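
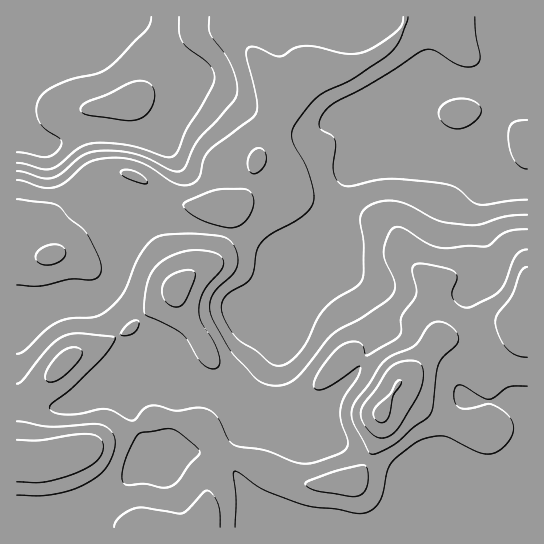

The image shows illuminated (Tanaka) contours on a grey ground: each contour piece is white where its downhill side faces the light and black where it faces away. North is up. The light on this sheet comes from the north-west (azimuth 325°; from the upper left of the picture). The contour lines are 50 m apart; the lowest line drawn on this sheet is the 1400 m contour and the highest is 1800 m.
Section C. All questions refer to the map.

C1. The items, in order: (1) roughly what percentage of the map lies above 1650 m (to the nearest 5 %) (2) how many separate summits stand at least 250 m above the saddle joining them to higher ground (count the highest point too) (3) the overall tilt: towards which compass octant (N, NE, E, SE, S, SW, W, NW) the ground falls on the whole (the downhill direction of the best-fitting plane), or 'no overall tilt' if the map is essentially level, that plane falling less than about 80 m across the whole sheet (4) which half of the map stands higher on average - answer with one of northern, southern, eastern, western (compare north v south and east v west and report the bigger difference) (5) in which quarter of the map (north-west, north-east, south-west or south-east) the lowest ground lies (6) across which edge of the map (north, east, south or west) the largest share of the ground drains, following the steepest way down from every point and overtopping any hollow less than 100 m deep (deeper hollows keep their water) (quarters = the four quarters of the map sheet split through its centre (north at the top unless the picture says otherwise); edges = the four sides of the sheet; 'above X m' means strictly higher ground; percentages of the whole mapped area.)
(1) Ground above 1650 m makes up about 25 % of the sheet.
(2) Counting only tops that stand 250 m proud, the map has 1 summit.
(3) On the whole the ground falls towards the north.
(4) Taken as a whole, the southern half is higher than the northern.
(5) The lowest ground is in the north-west quarter.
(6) The largest share of the runoff leaves by the eastern edge.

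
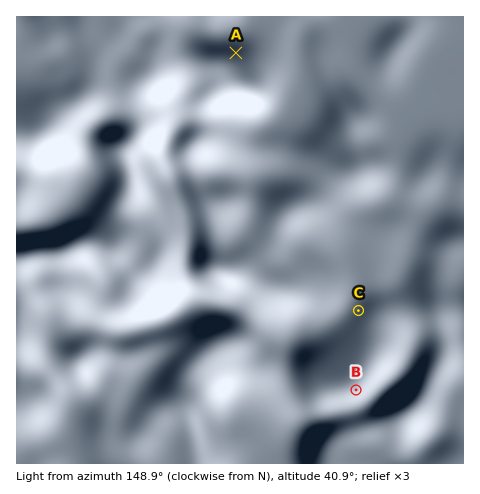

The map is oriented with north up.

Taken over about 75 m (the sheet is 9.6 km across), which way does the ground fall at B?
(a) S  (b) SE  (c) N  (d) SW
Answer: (a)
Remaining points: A NE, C W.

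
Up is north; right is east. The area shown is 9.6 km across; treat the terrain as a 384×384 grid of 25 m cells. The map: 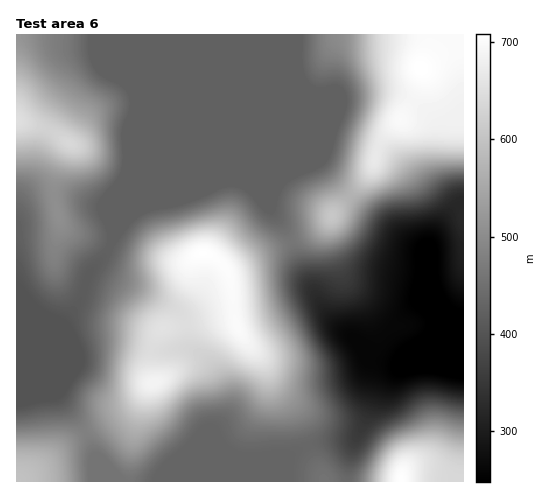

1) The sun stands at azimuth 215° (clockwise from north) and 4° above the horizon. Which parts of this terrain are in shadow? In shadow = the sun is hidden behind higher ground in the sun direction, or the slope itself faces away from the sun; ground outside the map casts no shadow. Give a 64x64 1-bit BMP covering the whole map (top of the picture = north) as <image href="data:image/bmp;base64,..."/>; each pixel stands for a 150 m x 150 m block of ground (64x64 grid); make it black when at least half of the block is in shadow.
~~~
<image width="64" height="64" href="data:image/bmp;base64,Qk0+AgAAAAAAAD4AAAAoAAAAQAAAAEAAAAABAAEAAAAAAAACAAATCwAAEwsAAAIAAAAAAAAA////AAAAAAADwAAAAAAAQAPgAAAABwAAA+AAAAAPgMD/4AAAAA+B5//gAAAAD8P//+AAAAAPx///4AAAAAfP///AAAAAA+///8AAAAAD////wAAAAA/////AAAAAH///P8AAAAA///8fwAAAAH///w/AAAAA////B8AAAAD///8BwAwAAP///wDAHgAD////AAAPAAf//z8AAAIAD//8DwAAAAAf//wHAAAAAD///AMAAAAAf//8AQAAAAB///wAAAAAAP///AAAAAAA///8AAAAAAD///wAAAAAAP///AAAAAAA///8AAAAAAD///gAAAAAAP//+AAAAAAB///4AAAAAAP///gAAAAAB///+AAAAAYf///4AAAAD///4HgAAAAf///AOAAAeD///8AYAAD4P///wAAAAfgf///DAAAB8A///8cAAAHwB///zwAAAAAB////AAAAAAD///4AAAAAAH///gAAAAAAP//8AAAAAgAf//wAAAAOAA///AAAAB8AA//8AAAAfwAB//wAAAH/AAD//AAAA/+AAH/8AAAP/4AAH/wAAH//gAAP/AAAf//AAAP4AAD//8AAAfAAAP//wAAAAAAA///gAAAAAAD//+AAAAAAAP//8AAAAAAA///wAAAAAAD///AAAAAAAP//8AAAAAAAf//wAAAAAAA///AAAAAAAA=="/>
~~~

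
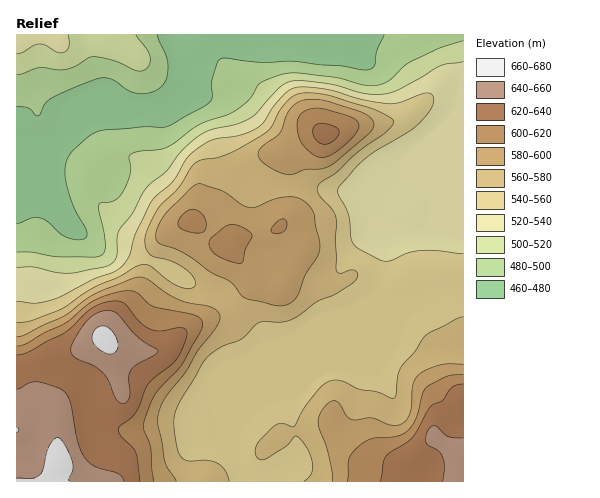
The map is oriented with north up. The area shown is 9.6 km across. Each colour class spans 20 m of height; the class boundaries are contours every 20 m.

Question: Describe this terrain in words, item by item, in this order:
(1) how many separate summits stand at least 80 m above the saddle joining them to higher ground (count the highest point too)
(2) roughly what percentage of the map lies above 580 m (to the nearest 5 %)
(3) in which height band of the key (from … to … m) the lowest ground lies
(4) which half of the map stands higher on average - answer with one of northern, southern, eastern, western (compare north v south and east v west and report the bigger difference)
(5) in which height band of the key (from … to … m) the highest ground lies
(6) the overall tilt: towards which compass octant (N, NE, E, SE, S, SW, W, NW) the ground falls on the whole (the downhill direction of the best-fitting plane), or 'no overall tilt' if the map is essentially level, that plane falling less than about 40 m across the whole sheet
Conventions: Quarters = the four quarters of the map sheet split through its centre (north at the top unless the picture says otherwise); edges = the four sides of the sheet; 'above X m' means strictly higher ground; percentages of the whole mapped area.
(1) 2 summits rise at least 80 m above their surroundings.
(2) About 30 % of the map lies above 580 m.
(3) Between 460 and 480 m: that is the band holding the lowest ground.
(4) Taken as a whole, the southern half is higher than the northern.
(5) The highest ground lies in the 660–680 m band.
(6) On the whole the ground falls towards the north.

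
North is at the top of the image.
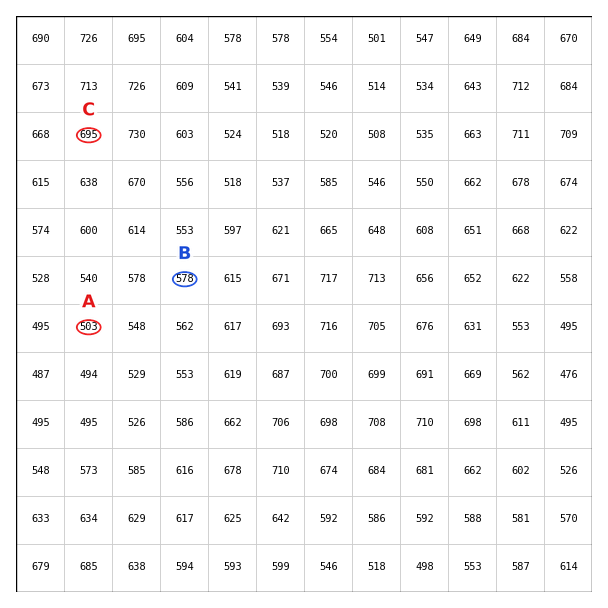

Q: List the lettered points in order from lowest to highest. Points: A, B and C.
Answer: A B C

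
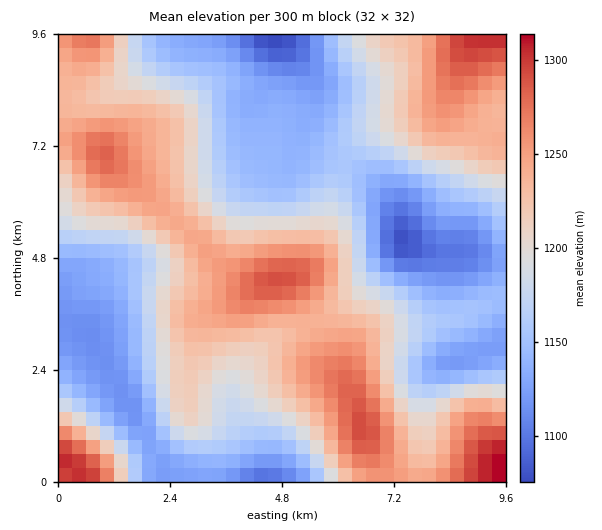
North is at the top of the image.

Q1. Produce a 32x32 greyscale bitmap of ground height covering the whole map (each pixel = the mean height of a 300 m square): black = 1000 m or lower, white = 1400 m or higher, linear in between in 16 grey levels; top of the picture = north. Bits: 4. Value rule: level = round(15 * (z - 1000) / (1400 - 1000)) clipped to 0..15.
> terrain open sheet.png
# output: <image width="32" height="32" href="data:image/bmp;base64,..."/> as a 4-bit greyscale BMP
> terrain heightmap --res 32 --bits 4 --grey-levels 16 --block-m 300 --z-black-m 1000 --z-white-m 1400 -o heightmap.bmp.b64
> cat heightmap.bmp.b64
<image width="32" height="32" href="data:image/bmp;base64,Qk12AgAAAAAAAHYAAAAoAAAAIAAAACAAAAABAAQAAAAAAAACAAATCwAAEwsAABAAAAAAAAAAAAAAABEREQAiIiIAMzMzAERERABVVVUAZmZmAHd3dwCIiIgAmZmZAKqqqgC7u7sAzMzMAN3d3QDu7u4A////ALu6hlVVVURERWeZqpmaq8y7uYZVVVVVVVZ4mqqZmavMuph1VWZmZlVmeau6mImrvKmHZVZ3d2ZmZ4mrupiJqruHZVRWiHd3d3iaq7qIiJqqdlVEV4iHd3iJmruph3iJmWVVRWeIh3eImaq7qXZmd3dVVEVniId3iJmqqph2VVZmVURVZ4iIiIiaqqqYdlVVVVREVWeIiIiImaqqmHZlVVVERFVoiZmZiJmZmZh2ZlVVRERVaJmZmZmZmZmIdmZmVURVVniZmqqqqZmIh3ZmZmVVVVZ4iZmqu7qph3dmVVVWVVVWd4mZqru7qYdmVVRFVVVVVmeJmaqruqmHZEREREVVVmZ3iZmZmqqph1QzRERFZmZ3iJmZiImZmIZUM0RERXd4iJmZmHd3eIh2VDRFRVZ4iJmZmId2Zmd3dlREVVVmiJmamZh3ZmZmZ2ZURVZmZ4mqqpmYdmZVVmZmVVVmZ3eJqqqZiHZlVVVmZmZmd3iImquqmYh2VVVVVmZmd4iJmZqqqZmIdlVVVVZmd4iZmZmZmqmZmHZVVVVVZ3iJmZmZmZmZmYh2VVVVVWZ4iZqpmZmIiIiHZlVVVVVmeImqqpmZmId3dmZVVVRFZneJmqqpmZmHZmZlVURERWZ4iZq7qpqph2ZVVVRDNEVneImau7uqqYdlVVVEMzRGd4iJmru7"/>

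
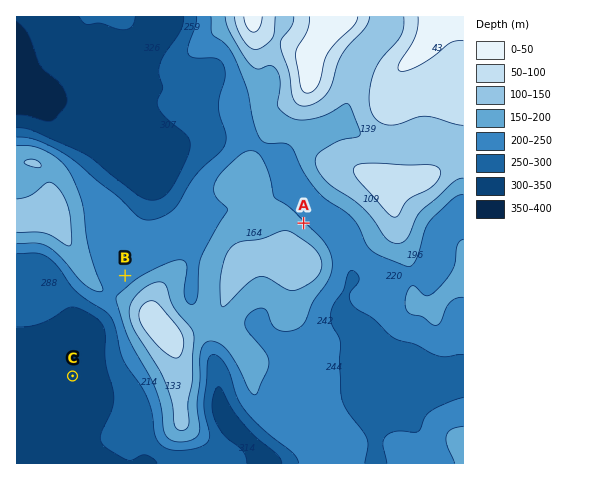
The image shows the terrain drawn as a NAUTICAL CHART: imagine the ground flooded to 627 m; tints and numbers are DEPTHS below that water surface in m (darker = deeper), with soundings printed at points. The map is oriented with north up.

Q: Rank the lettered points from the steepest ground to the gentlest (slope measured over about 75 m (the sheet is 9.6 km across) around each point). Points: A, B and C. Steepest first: A B C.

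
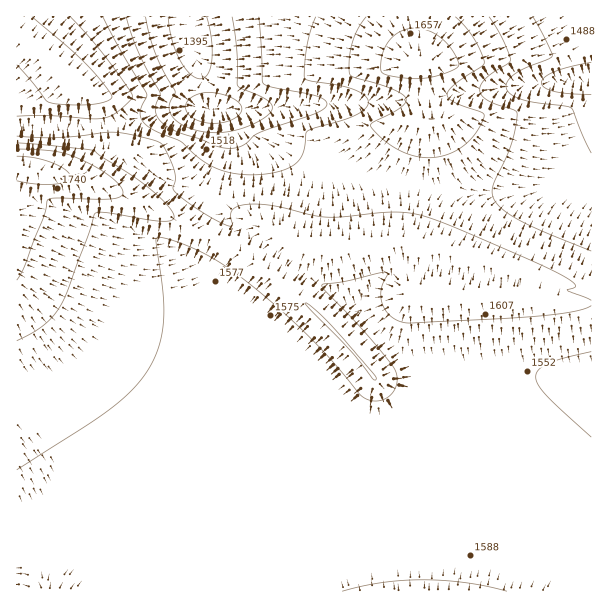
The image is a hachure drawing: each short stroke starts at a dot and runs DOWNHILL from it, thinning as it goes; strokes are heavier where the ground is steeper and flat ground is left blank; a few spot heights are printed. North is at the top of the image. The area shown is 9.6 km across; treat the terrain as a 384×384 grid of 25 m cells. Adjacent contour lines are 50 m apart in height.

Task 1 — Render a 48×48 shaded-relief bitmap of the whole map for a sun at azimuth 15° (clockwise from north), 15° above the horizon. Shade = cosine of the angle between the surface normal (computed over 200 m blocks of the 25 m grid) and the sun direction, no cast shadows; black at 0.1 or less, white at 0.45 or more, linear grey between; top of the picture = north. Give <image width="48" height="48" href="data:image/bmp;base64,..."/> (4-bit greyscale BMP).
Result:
<image width="48" height="48" href="data:image/bmp;base64,Qk32BAAAAAAAAHYAAAAoAAAAMAAAADAAAAABAAQAAAAAAIAEAAATCwAAEwsAABAAAAAAAAAAAAAAABEREQAiIiIAMzMzAERERABVVVUAZmZmAHd3dwCIiIgAmZmZAKqqqgC7u7sAzMzMAN3d3QDu7u4A////AGeIiHd3d3d3d3d3d3d4iIiImZmIiIiIiGeIiHd3d3d3d3d3d3d3iIiIiIiIiIiIh2d3d3d3d3d3d3d3d3d3d3d4iIiIiId3d2d3d3dmZ3d3d3d3d3d3d3d3d3d3d3d3d2Z3dmZmZmd3d3d3d3d3d3d3d3d3d3d3d2ZmZmZmZmZ3d3d3d3d3d3d3d3d3d3d3d2ZmZmZmZmZ3d3d3d3d3d3d3d3d3d3d3d2ZmZmZmZmZnd3d3d3d3d3d3d3d3d3d3d2ZmZmZmZmZnd3d3d3d3d3d3d3d3d3d3d2ZmZmZmZmZnd3d3d3d3d3d3d3d3d3d3d2ZmZmZmZmZnd3d3d3d3d3d3d3d3d3d3d2ZmZmZmZmZ3d3d3d3d3d3d3d3d3d3d3d2ZmZmZmZmZ3d3d3d3d3d3d3d3d3d3d3d2ZmZmZmZmd3d3d3d3d3d3d3d3d3d3d3d2ZmZmZmZnd3d3d3d3d3dmd3d3d3d3d3d2ZmZmZmZnd3d3d3d3d3UiV3d3d3d3d3d2ZmZmZmZ3d3d3d3d3d1EBR3d3d3d3d3d2ZmZmZmd3d3d3d3d3dhFGeHd3d3d3d3d2ZmZmZnd3d3d3d3d3YgN7uHd3d3d3dmZmZmZmZ3d3d3d3d3d2IDe9t2ZmZmZmZmZmZmZmZ3d3d3d3d3diAmrbdVVVVVVVVVVVZmZmd3d3d3d3d3YgJq3HRERERERERERFVmZnd3d3d3d3d2ICat2FRERERERERERFZmZ3d3d3d3d3dSAmrcllREREVVVVVWZlZmd3d3d3d3d3UQNqy3VmVmZmd3d3d3d2Znd3d3d3eIdkETerlkRWeIiIiIiHd3iGZnd3d3d3iHUhJYqXRERFeIiHd3d3eImmd3d3d3d3dkETaZhUVVREVmZmZneJmqu3dmZ3d3d2QhJYqXVmd3ZmVWZ3iJmqu7u3ZmZ3d3ZCEkeqhmeJmZiIiIiZqqu7u7qndmd3ZTEBR6uod4mqqqqpmZqqqqqqqqmXd2ZTEAFHrLqHiaq7uqqqqqqqqpmZmZiGVDEAAkesy5iJqruqqpmZmZmIiIiIiIiCEQEjaKzcqImru7qpmIiIh3d3d3d3d3dyNFeKzdyoiau7u6mYh3d2ZmZmZmd3d3d5q83u7Kh4m8zLupiHd2ZlVVVVVmZ3d3d/////yYiazd3LqYd3dmVVREREVWZ3d3d////tu83v///suZh3dmVUQzREVWZ3d3d7upmZm9/////+3Mu7qZh2VURVVmd3d3dyIhESRove/+3Lu7zMy7qpmYmZmZmZmYiCIQABJGeJmHVURFZneIiIiZq8zd3d3My1VERFeJqphkMQAAAREREiI0V4mrzM3d3VVWeKvN3cqXVDIiIREAAAAAEjNFVmd4iVVnirzd3MuYdlVVVVVDMiIiMzMzMyIiI1Z4q8zMzLqHZVVmZmZmZmd3iIh3ZlRDMmeavMzLu6mGVVVWZ3d3d3iZqqqqmYh3dnmru7u7qph2VVVmZ3d3eImau7u6qZiIiIq7u7uqqZhlVFVmZ3d3iJmqu7u6qZiIiA=="/>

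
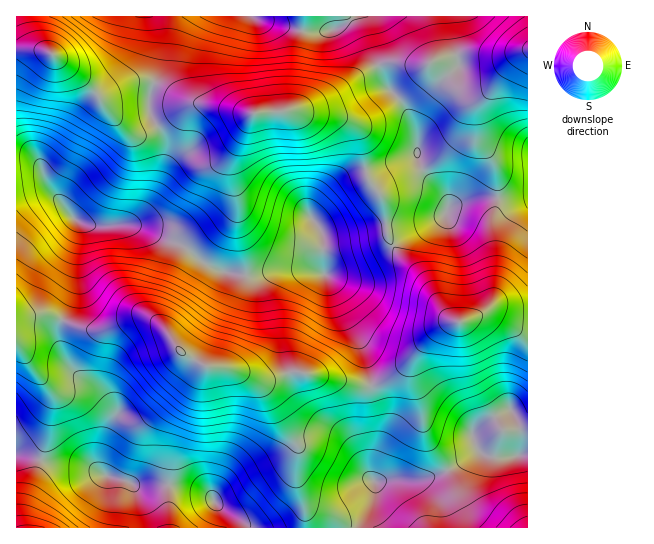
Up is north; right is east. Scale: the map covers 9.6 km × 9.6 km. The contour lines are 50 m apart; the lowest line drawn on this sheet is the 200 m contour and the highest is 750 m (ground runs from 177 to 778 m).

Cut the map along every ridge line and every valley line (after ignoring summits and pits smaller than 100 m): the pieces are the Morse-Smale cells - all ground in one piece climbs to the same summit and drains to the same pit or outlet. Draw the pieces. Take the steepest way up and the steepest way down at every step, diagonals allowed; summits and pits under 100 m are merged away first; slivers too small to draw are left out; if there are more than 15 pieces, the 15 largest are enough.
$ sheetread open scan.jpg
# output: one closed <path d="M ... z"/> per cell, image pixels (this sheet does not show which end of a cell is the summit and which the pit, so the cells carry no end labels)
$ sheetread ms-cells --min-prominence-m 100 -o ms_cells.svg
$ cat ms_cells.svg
<path d="M42 313l-26 5 1 137 6 0 27 8 35 2 21 11 19 4 10 5 40 0 26 6 8 4 23 23 3 10 128-1 2-12 10-21-3-29 8-32-1-19-9-29-12 0-56-13-12 0-19 7-13 0-29-11-22-1-26-15-13-19-10-10-9-6-15 0-29 12-18 0z"/><path d="M30 16l-14 1 0 138 14 2 9 6 12 27 20 25 7 6 21 6 32-4 12-10 9-14 7-14 6-26 0-17-16-31 0-16 4-12-3-2-17 0-35 15-20-21-39-30-7-15z"/><path d="M190 251l-3 0-4 6-23 53 0 9 21 33 22 13 26 3 29 11 13 0 19-7 12 0 56 13 13 0-2-14-8-26-20-36-13-31-5-5-16-4-26 0-24 7-12 0-30-7-16-9z"/><path d="M490 313l-7 0-20 8-14 2-6 2-45 47-9 7-18 7 9 35-1 21-7 23 0 13 2 3 45-1 23-7 13-6 24-17-7-15 1-4 10-8 27-14 10 21 0 24 8 0 0-121-15-6z"/><path d="M299 111l-40 1-8 5-19 44 0 20 3 9-2 17-15 18-20 14-10 10 15 14 20 9 22 4 12 0 24-7 26 0 17 4-1-36-12-23 10-16 17-17 8-5 19-6-1-17-4-19-7-10-15-7-27-2z"/><path d="M26 156l-10 1 0 160 26-4 45 16 18 0 29-12 15 0 14 11-3-9 1-14 11-27 16-28-9-6-41-17-13-3-26 3-21-6-7-6-20-25-12-27z"/><path d="M363 16l-9 0-11 9-20 7-25-1-35-10-10-5-94 0 4 23-8 44 34 18 57 12 35-1 22-4 26-11 26-20 22-12z"/><path d="M527 51l-13 8-19 23-13 9-12 0-9-4-22-23-6-3-34 37 8 12 9 23 1 25 3 8 25 29 4 13 6-4 24-7 38 2 11-4z"/><path d="M527 196l-10 3-38-2-24 7-6 3-10 13-46 26 11 15 19 17 21 35 6 6 5 2 8 0 20-8 7 0 31 18 7 0z"/><path d="M154 83l-5 12 0 16 16 31 0 17-6 26-7 14-17 21-10 5 17 3 45 21 11-10 20-14 15-18 2-17-3-9 0-20 15-36 6-11-64-13z"/><path d="M479 451l-24 16-29 12-51 2-2 18-8 16-2 12 164 1 1-73-35 2-10-2z"/><path d="M393 245l-24 15-44 15 36 70 10 40 10-2 17-11 41-44 10-5 10-1-9-3-6-6-21-35-19-17z"/><path d="M158 16l-127 0 0 7 8 22 31 23 28 28 3 0 32-15 22 1 8-43-2-14z"/><path d="M23 455l-7 0 1 73 127-1-3-22-6-18-6-6-23-5-21-11-35-2z"/><path d="M527 16l-162 0-1 3 14 46 7-2 41 2 13-6 26-6 41 2 20-4 2-2z"/>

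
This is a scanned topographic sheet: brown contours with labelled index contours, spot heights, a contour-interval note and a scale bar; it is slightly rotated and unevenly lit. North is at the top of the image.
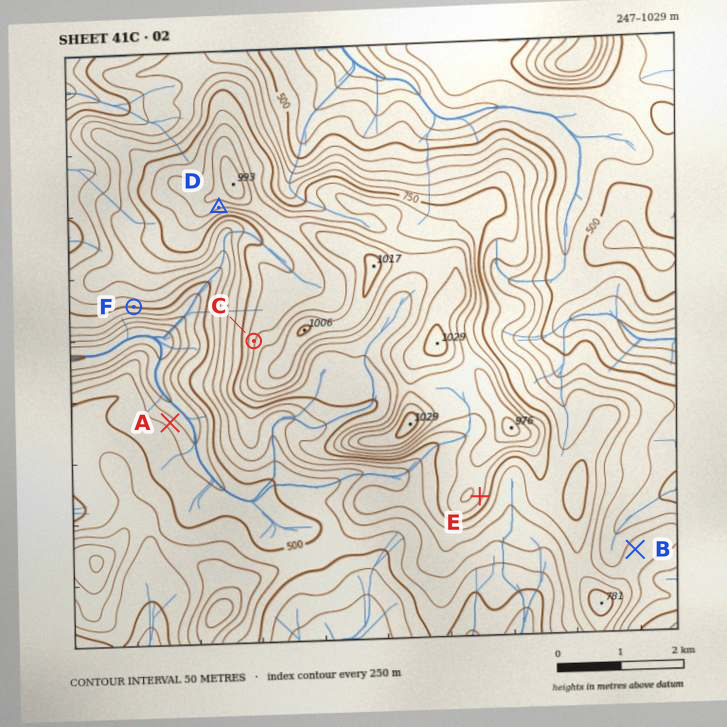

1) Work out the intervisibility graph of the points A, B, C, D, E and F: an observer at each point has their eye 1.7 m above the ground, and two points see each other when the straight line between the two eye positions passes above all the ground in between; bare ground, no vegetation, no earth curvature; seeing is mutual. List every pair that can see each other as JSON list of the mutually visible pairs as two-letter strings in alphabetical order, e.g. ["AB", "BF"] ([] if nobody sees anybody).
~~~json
["AC", "AD", "AF", "CD", "CF"]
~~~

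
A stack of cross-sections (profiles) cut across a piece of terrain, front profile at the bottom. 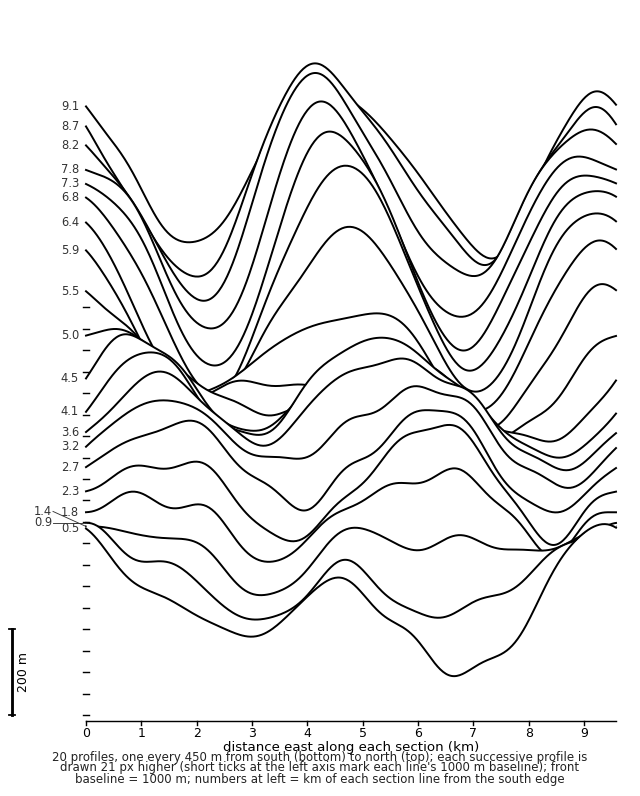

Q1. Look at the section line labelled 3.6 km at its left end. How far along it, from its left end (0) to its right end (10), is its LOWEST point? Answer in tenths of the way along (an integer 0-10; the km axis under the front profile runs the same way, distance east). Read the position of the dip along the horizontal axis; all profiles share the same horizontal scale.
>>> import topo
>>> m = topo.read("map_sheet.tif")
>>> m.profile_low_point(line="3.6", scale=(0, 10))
9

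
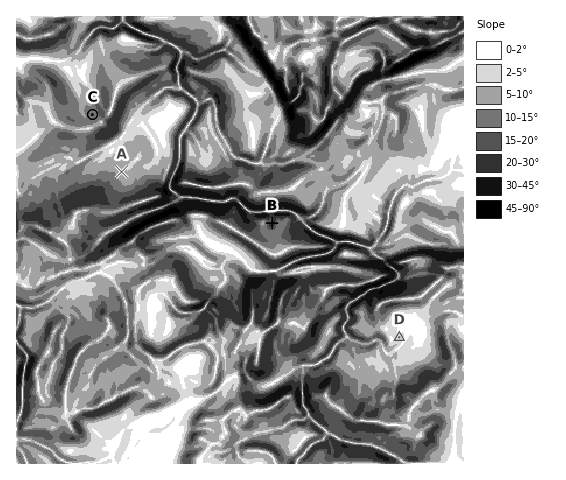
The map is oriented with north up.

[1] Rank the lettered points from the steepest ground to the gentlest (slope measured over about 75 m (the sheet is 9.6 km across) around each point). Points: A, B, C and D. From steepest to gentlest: B C A D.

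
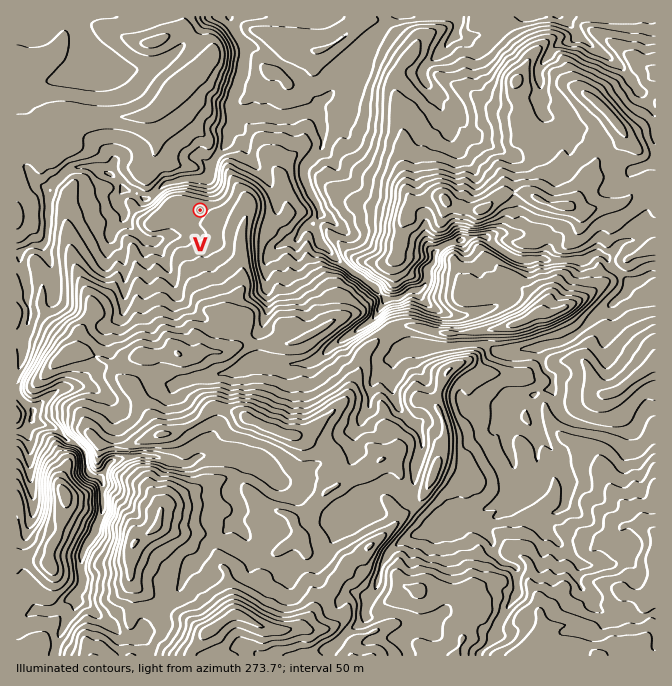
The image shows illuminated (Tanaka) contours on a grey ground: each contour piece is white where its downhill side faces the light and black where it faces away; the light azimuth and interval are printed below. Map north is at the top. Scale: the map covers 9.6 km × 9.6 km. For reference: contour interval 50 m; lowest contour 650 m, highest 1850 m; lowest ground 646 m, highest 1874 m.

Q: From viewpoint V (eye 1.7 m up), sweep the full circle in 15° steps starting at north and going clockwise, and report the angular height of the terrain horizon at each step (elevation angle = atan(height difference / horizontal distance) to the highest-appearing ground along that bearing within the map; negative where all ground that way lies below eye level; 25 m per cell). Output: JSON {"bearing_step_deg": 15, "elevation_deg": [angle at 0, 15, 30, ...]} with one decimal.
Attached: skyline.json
{"bearing_step_deg": 15, "elevation_deg": [-0.5, -5.0, -4.0, -2.3, 2.7, 6.2, 8.2, 9.3, 9.5, 8.7, 8.9, 10.7, 10.1, 9.8, 7.2, 6.2, 3.2, 0.2, 0.5, 0.1, -1.1, -1.4, -1.1, -0.6]}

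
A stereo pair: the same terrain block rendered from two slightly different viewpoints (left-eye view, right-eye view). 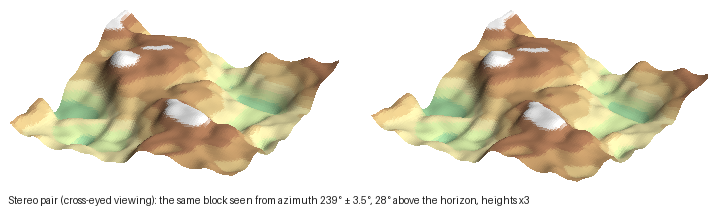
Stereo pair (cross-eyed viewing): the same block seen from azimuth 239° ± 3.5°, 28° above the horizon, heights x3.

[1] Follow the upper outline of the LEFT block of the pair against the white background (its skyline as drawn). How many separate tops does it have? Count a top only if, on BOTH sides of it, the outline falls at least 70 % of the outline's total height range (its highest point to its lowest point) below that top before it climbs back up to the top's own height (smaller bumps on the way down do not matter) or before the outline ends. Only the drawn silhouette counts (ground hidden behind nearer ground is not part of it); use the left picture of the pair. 0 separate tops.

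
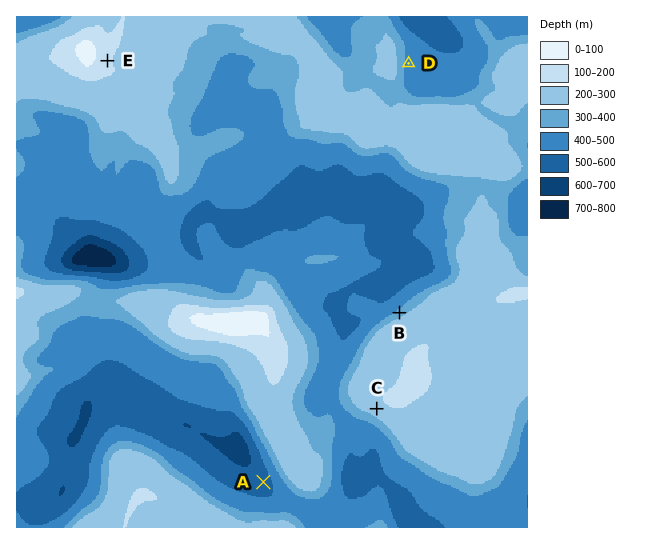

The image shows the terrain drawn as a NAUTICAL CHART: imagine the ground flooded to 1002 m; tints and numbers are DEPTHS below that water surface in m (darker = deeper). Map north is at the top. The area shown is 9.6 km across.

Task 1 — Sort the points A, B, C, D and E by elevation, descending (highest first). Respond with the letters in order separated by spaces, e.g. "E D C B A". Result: E C B D A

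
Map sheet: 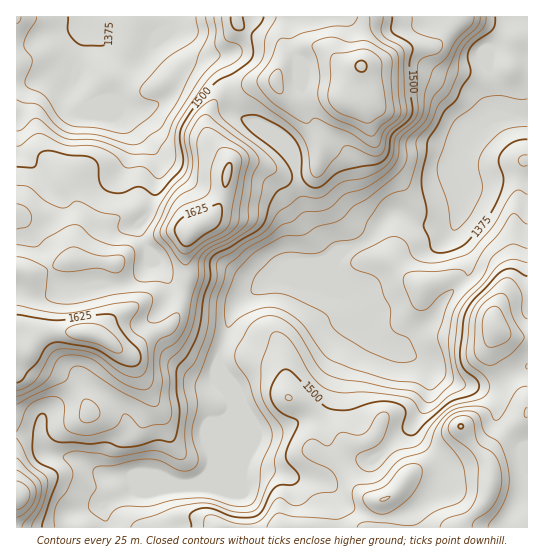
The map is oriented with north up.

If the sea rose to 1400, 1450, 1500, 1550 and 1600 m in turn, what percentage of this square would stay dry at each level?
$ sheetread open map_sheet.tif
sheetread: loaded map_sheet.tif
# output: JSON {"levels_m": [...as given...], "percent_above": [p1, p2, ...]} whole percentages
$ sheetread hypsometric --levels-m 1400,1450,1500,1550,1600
{"levels_m": [1400, 1450, 1500, 1550, 1600], "percent_above": [82, 63, 47, 25, 7]}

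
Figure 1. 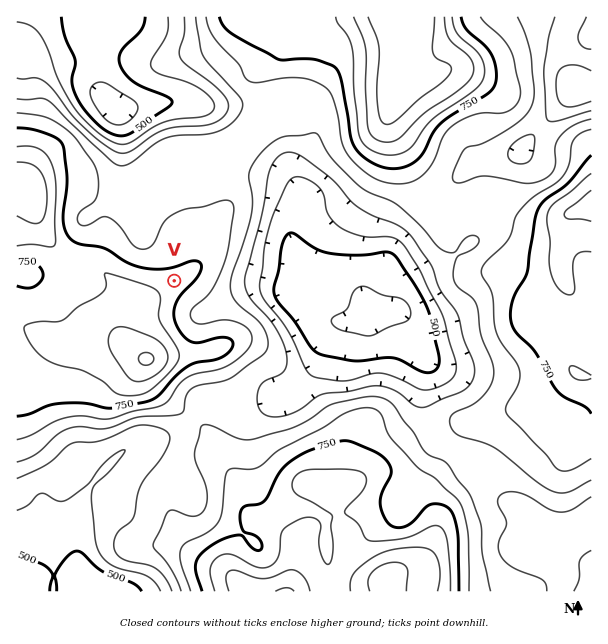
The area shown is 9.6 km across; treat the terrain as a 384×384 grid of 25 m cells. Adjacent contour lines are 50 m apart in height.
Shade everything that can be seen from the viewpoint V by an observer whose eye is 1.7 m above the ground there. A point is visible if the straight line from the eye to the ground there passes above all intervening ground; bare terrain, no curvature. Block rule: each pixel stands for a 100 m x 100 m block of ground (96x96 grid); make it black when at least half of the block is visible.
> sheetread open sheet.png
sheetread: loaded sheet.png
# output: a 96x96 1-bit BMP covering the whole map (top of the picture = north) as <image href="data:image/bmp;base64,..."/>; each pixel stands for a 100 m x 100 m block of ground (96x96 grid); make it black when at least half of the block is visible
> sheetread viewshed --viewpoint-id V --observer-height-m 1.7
<image width="96" height="96" href="data:image/bmp;base64,Qk2+BAAAAAAAAD4AAAAoAAAAYAAAAGAAAAABAAEAAAAAAIAEAAATCwAAEwsAAAIAAAAAAAAA////AAAAAAAAAAAAB/4H8AAAAAAAAAAAD/8H+AAAAAAAAAAAP/+H/AAAAAAAAAAAf/+D/gAAAAAAAAAAf/+A/4AAAAAAAAAAP/8AP/gAAAAAAAAAHj8AD/wAAAAAAAAAAD8AAfwAAAAAAAAAAD8AADwAAAAAAAAAAD8AAA4AAAAAAAAAAD+AAA4AAAAAAAAAAP+AAAYAAAAAAAAAAf8AAAcAAAAAAAAAAD4AAAcAAAAAAAAAABwAAAOAAAAAAAAAAAwAAAOAAYAAAAAAAAwAAAAAA4AAAAAAAA4AAAAAD4AAAAAAAA//AAAAH8AAAAAAAAf/wAAAf8AAAAAAAAP/4AAA/+AAAAAAAAH/8AAB//AAAAAAAAD//AAB//AAAAAAAAB//AAB//AAAAAAAAA//AAB//gAAAAAAAAf8ADj//gAAAAAAAAf4AH///wAAAAAAAAPwAP///4AAAAAAAAP4Af///8AAAAAAAAP8A////8AAAAAAAAH+B////8AAAAAAAAH/B////4AAAAAAAAD/z////wAAAAAAAAA//////wAAAAAAAAAP/////wAAAAAAAAABgP///wAAAAAAAAAAAH///wAAAAAAAAAAAH///gAAAAAAAAAAAH///AAAAPgAAAAAAH///AAAAf/wAAAAAH//+AAAA/x8AAAAAH//+AAAB/g+AAAAAH//+AAAA/APgAAAAH//8AAAAOACAAAAAP//4AAAAAAAAAAAAP//3AAAAAAAAAAAAP///gAAAAAAAAAAAP///gAAAAAAAAAAAf///gAAAGAAAAAAAf///AAAAPAAAAAAAf///AAAA/wAAAAAA////AAAD58AAAAAA///+AAAfA+AAAAAA///+AAA8A+AAAAAB///+AAA4A+AAAAAB///+AAA4B8AAAAAD///+ACAQB8AAAAAD+f/+B/AAD4AAAAAD+H//D/gADwAAAAAH+H//8fgAAAAAAAAP+P//8fg4EAAAAAAf+f//sfz+MAAAAAA/////sf//+AIAAAB/////8f//+AIAAAD/z/n/8f///AAAAAH/g/h/8f///gAAAAP/AfA/8f///wAAAAf+AOAP8f///4AAAA/+AAAH8f/4//AAAB/+AAAD8P/wf/8AAD/8AAAD8P/gP//AAH/8AAAH8P/AH//gAP/4AAAH8H8AD//wAf/4AAAH8D4AAAf8A//wAAAH8AwAAAD////wAAAH8AAAAAB////gAAAD8AAAAAA////gAAAA4AAAAAA7///gAAAAIAAAAAAR///gAAAAAAAAAAAR///gAAAAAAAAAAA5///gAAAAAAAAAAB////gAAAAAAAAAAD////gAAAAAAAAAAH////gAAAAAAAAAAP////gAAAAAAAAAA/////gAAAAAAAAAB/////gAAAAAAAAAH/////gAAAAAAAAAP/////gAAAAAAAAAP/////wAAAAAIAAAP/////wAAAAAYAAAP/////wAAAAAYAAAP/4A//gAAAAAQAAAP/gAf/gAAAAAQAAAP+AAf/AAAAAA="/>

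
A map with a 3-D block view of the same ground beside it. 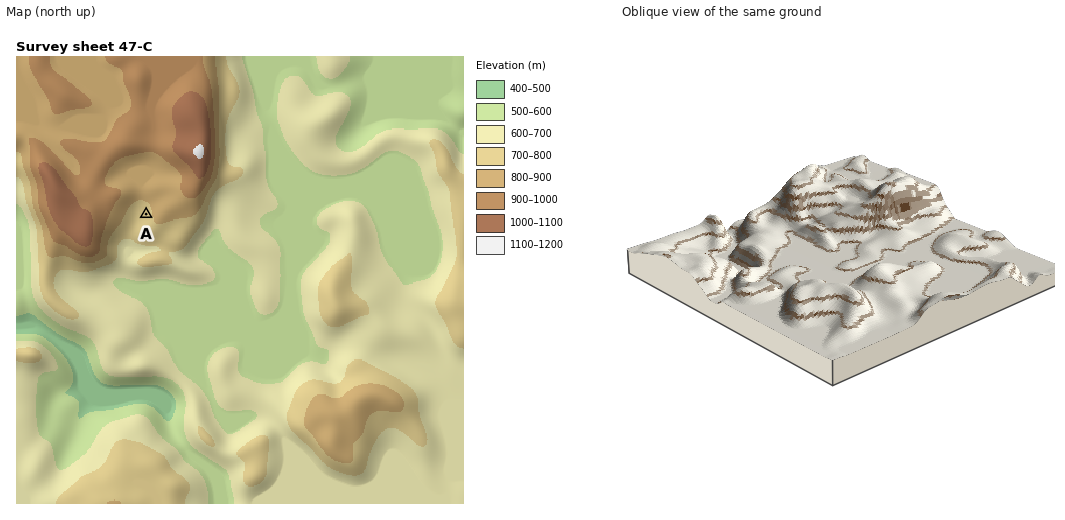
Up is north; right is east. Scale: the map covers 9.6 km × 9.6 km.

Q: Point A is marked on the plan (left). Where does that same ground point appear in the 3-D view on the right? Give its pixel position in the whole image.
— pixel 835 212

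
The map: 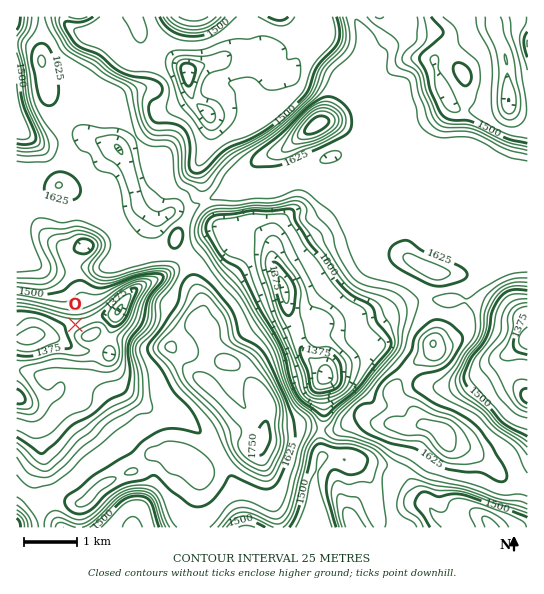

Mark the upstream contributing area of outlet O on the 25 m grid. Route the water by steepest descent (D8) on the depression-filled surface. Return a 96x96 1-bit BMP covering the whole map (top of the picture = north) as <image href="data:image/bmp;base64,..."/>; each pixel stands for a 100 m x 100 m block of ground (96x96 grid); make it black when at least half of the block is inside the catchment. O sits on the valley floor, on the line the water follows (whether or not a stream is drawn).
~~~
<image width="96" height="96" href="data:image/bmp;base64,Qk2+BAAAAAAAAD4AAAAoAAAAYAAAAGAAAAABAAEAAAAAAIAEAAATCwAAEwsAAAIAAAAAAAAA////AAAAAAAAAAAAAAAAAAAAAAAAAAAAAAAAAAAAAAAAAAAAAAAAAAAAAAAAAAAAAAAAAAAAAAAAAAAAAAAAAAAAAAAAAAAAAAAAAAAAAAAAAAAAAAAAAAAAAAAAAAAAAAAAAAAAAAAAAAAAAAAAAAAAAAAAAAAAAAAAAAAAAAAAAAAAAAAAAAAAAAAAAAAAAAAAAAAAAAAAAAAAAAAAAAAAAAAAAAAAAAAAAAAAAAAAAAAAAAAAAAAAAAAAAAAAAAAAAAAAAAAAAAAAAAAAAAAAAAAAAAAAAAAAAAAAAAAAAAAAAAYAAAAAAAAAAAAAAA4AAAAAAAAAAAAAAD4AAAAAAAAAAAAAAH4AAAAAAAAAAAAAAP4AAAAAAAAAAAAAAf4AAAAAAAAAAAAAA/wAAAAAAAAAAAAAB/wAAAAAAAAAAAAAD/gAAAAAAAAAAAAAH/AAAAAAAAAAAAAAP+AAAAAAAAAAAAAAf8AAAAAAAAAAAAAA/4AAAAAAAAAAAAAB/gAAAAAAAAAAAAAD+AAAAAAAAAAAAAAH8AAAAAAAAAAAAAP/8AAAAAAAAAAAAH//4AAAAAAAAAAABv//4AAAAAAAAAAAD///wAAAAAAAAAAAH///wAAAAAAAAAAAH///wAAAAAAAAAAAH///4AAAAAAAAAAAH///4AAAAAAAAAAAH///4AAAAAAAAAAAP///4AAAAAAAAAAAf///wAAAAAAAAAAA////gAAAAAAAAAAB////gAAAAAAAAAAD////gAAAAAAAAAAH////gAAAAAAAAAAP////AAAAAAAAAAA/////AAAAAAAAAAB///B+AAAAAAAAAAD///AMAAAAAAAAAAD///AAAAAAAAAAAAD///AAAAAAAAAAAAD//+AAAAAAAAAAAAD//8AAAAAAAAAAAAD//4AAAAAAAAAAAAD//wAAAAAAAAAAAAD//gAAAAAAAAAAAAD//AAAAAAAAAAAAAD/+AAAAAAAAAAAAAD/8AAAAAAAAAAAAAAD4AAAAAAAAAAAAAAAAAAAAAAAAAAAAAAAAAAAAAAAAAAAAAAAAAAAAAAAAAAAAAAAAAAAAAAAAAAAAAAAAAAAAAAAAAAAAAAAAAAAAAAAAAAAAAAAAAAAAAAAAAAAAAAAAAAAAAAAAAAAAAAAAAAAAAAAAAAAAAAAAAAAAAAAAAAAAAAAAAAAAAAAAAAAAAAAAAAAAAAAAAAAAAAAAAAAAAAAAAAAAAAAAAAAAAAAAAAAAAAAAAAAAAAAAAAAAAAAAAAAAAAAAAAAAAAAAAAAAAAAAAAAAAAAAAAAAAAAAAAAAAAAAAAAAAAAAAAAAAAAAAAAAAAAAAAAAAAAAAAAAAAAAAAAAAAAAAAAAAAAAAAAAAAAAAAAAAAAAAAAAAAAAAAAAAAAAAAAAAAAAAAAAAAAAAAAAAAAAAAAAAAAAAAAAAAAAAAAAAAAAAAAAAAAAAAAAAAAAAAAAAAAAAAAAAAAAAAAAAAAAAAAAAAAAAAAAAAAAAAAAAAAAAAAAAAAAAAAAAAAAAAAAAA="/>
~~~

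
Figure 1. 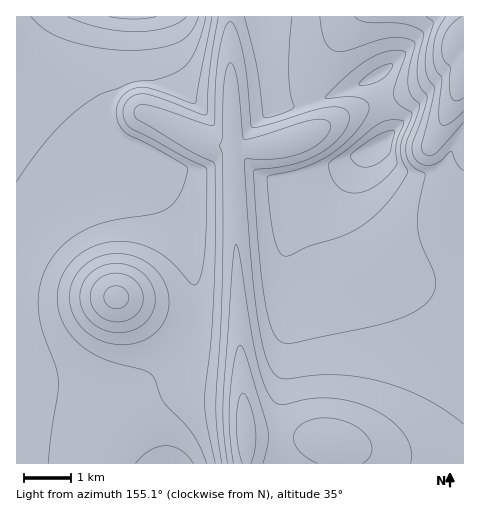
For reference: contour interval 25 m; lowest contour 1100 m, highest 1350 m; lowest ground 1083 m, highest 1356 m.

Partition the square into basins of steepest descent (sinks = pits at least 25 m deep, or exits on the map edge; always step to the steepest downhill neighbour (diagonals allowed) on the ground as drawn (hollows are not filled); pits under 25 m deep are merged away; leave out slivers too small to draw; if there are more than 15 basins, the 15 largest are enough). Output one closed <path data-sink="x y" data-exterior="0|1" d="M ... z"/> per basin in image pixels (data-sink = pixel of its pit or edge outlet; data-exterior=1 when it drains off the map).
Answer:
<path data-sink="245 432" data-exterior="0" d="M263 16l-196 0-3 3-18 40-1 16 3 7 10 19 16 19 29 28 44 36 25 27 12 24 7 23 4 22 0 34-6 25-11 16-24 21-22 13-29 7-35 0-51-10 0 78 447-1 0-175-29-1-25-5-35-14-21-17-8-12-4-12-2-11 4-20 20-42 8-7 14-7 3-4-5-31-9-24-3-3-26 13-32 10-21 5-19 1-1-2z"/><path data-sink="116 297" data-exterior="0" d="M66 16l-6 2-31 57-8 7-5 2 0 301 41 10 46 1 19-3 22-9 21-16 18-19 6-10 4-17 2-42-6-31-7-20-10-18-25-27-44-36-29-28-16-19-10-19-3-7 1-16z"/><path data-sink="461 75" data-exterior="0" d="M463 16l-200 1 10 88 1 2 19-1 21-5 32-10 26-13 6 9 11 42 0 7-3 4-14 7-8 7-19 39-5 23 2 11 8 18 13 15 26 15 31 9 28 4 16-1z"/>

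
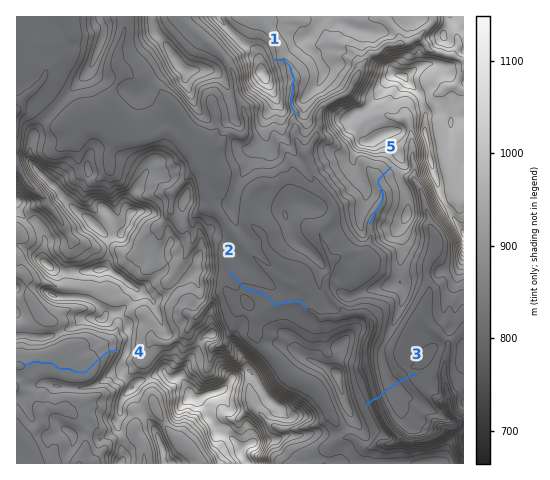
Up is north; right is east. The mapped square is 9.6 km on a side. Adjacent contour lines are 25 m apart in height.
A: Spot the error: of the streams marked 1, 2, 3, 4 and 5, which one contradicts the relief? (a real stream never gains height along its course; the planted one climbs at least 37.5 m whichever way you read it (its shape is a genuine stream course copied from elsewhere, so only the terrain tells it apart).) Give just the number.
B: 3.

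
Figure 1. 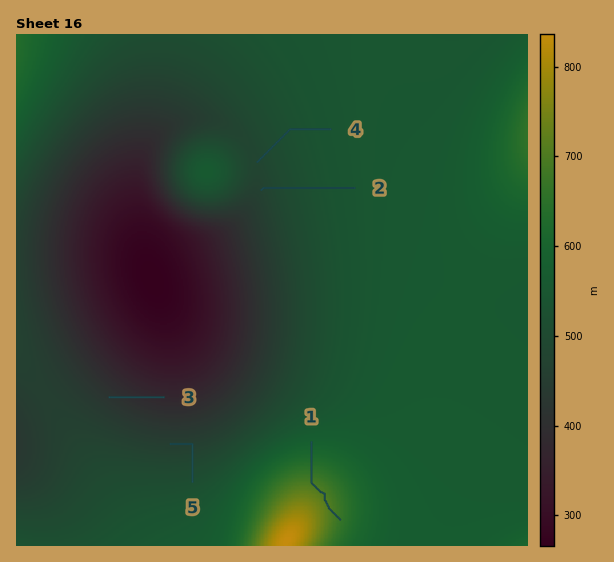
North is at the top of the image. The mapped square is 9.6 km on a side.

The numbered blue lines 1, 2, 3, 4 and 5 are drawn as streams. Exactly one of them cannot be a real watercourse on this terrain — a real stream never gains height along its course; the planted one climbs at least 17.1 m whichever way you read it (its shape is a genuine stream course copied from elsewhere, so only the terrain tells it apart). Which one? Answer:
1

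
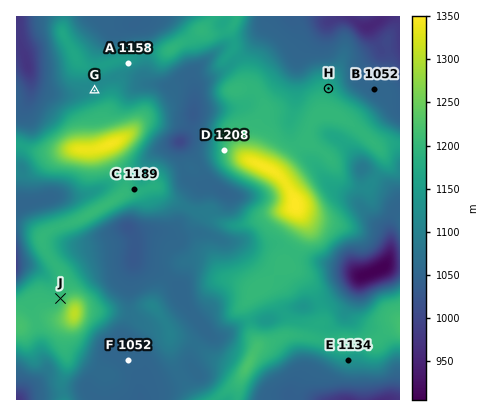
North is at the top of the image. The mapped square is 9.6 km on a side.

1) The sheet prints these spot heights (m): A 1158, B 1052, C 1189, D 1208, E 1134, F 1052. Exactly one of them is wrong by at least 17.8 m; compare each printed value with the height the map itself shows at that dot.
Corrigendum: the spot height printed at A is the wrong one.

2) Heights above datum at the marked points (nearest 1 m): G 1120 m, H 1174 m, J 1208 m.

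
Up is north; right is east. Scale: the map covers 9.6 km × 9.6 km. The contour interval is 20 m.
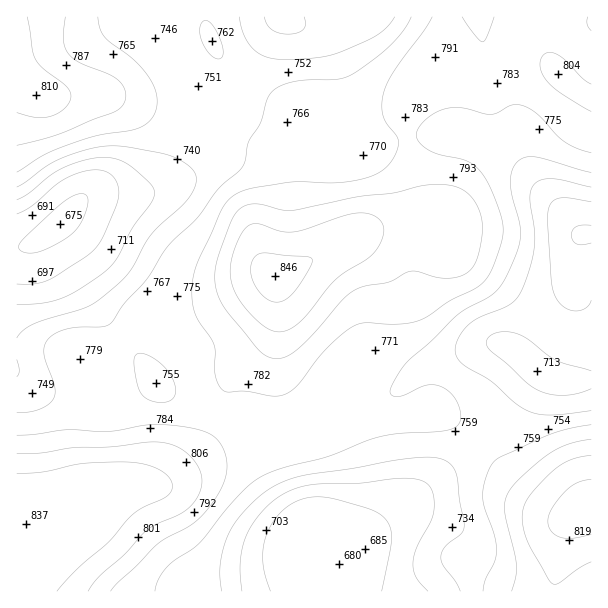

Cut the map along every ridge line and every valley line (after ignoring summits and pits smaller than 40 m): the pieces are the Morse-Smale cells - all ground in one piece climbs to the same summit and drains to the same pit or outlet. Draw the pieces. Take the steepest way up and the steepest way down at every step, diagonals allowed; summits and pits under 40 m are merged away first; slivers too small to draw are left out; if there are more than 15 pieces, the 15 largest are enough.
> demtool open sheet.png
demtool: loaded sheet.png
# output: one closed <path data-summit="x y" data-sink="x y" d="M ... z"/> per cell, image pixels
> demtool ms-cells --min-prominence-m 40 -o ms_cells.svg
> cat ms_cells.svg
<path data-summit="275 276" data-sink="60 224" d="M591 16l-445 0 2 11 10 17 47 51-21 30-14 36-12 21-12 8-11 3-45 1-7 5-35 35-16 10-16 4 0 126 16 12 18 10 45 10 10 0 18-4 33-18 27 19 33 18 8 1 2-5 0-21 6-18 32-28 8-17 5-22-1-33 2-2 90-46 39-7 33-1-6-2-12-14-18-80 2-28 6-12 15-20 8-6 18 18 26 13 12 0 33-18 25-6 5 1 22 22 15 7z"/><path data-summit="275 276" data-sink="585 234" d="M549 67l-18 3-40 21-11 1 6 6-2 18-22 54-18 54-37-1-39 7-15 6-69 37 10-1 9 4 30 22 19 19 8 16 14 75 6 14 28-4 27-8 18 10 27 18 57-68 8 6 12 4 19 2 16-2 0-282-16-8-22-22z"/><path data-summit="275 276" data-sink="339 564" d="M294 272l-16 4-2 2 1 33-5 22-8 17-32 28-4 11-2 28-3 6 14 5 10 7 11 33 18 30 12 15 22 21 10 17 15 11 6 2 33-35 15-13 37-28 54-50-19-14-26-14-27 8-28 4-6-14-14-75-8-16-19-19-21-16z"/><path data-summit="26 524" data-sink="339 564" d="M225 424l-31 34-26 22-9 4-49 4-27 10-42 24-24 1-1 68 319 1 3-28-18-13-10-17-22-21-12-15-18-30-11-33-4-3z"/><path data-summit="36 95" data-sink="60 224" d="M144 16l-128 1 1 230 15-3 16-10 35-35 7-5 51-2 11-5 11-11 21-51 21-30-47-51-8-14z"/><path data-summit="584 512" data-sink="339 564" d="M480 439l-54 49-37 28-51 48-2 17 0 11 217-1 11-60 4-9 8-6-9 0-16-8-26-18-25-25z"/><path data-summit="26 524" data-sink="60 224" d="M17 374l0 149 24-1 42-24 27-10 49-4 9-4 26-22 22-21 7-12-1-3-15-6-31-18-20-14-33 18-18 4-10 0-45-10-18-10z"/><path data-summit="584 512" data-sink="585 234" d="M537 370l-57 68 20 27 25 25 26 18 16 8 8 0 17-7 0-128-35-1-12-4z"/><path data-summit="275 276" data-sink="339 564" d="M435 60l-15 15-14 23-2 28 18 80 12 14 10 4 18-54 22-54 2-18-4-6-29-14z"/><path data-summit="584 512" data-sink="60 224" d="M591 510l-18 7-9 14-11 56 1 5 38-1z"/>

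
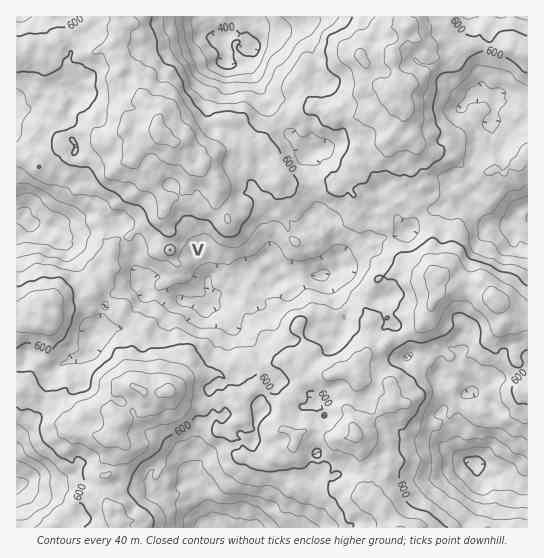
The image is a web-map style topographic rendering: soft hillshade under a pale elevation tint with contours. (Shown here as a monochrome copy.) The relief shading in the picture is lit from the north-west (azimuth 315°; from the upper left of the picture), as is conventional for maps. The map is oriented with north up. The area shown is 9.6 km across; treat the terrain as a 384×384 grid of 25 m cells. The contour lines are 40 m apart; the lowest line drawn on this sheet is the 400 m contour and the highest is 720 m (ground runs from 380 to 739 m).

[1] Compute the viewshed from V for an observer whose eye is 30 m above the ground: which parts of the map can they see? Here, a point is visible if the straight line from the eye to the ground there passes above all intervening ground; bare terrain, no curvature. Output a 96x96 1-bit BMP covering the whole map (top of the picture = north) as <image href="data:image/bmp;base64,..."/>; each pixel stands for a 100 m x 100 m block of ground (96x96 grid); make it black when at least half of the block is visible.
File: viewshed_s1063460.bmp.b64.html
<image width="96" height="96" href="data:image/bmp;base64,Qk2+BAAAAAAAAD4AAAAoAAAAYAAAAGAAAAABAAEAAAAAAIAEAAATCwAAEwsAAAIAAAAAAAAA////AAAAAAAAAAAAAAAAAAOAAAAAAAAAAAAAAAAAAAAAAAAAAAAAAAAAAAAAAAAAAAAAAAAAAAAAAAAAAAAAAEAAAAAAAAAAAAAAAOAAAAAAAAAAAAAAAcAAAAAAAAAAAAAAAIAAAAAAAAAAAAAAAAAAAAAAAAAAAAAAAAAAAAAAAAAAAAAAAAAAAAAAAAAAAAAAAAAAAAAAAAAAAAAAAAAAAAAAAAAAAEGAAAAAAAAAAAAAAAGAAAAAAAAAAAAAAAAAIAAAAAAAAAAAAAAAcAAAAAAAAAAAAQOIfwAAAAAAAAAAAQH+/wAAAAAAAAAAAYH//wAAAAADwAAAAMH/H8AAAAAA4AAAAADAH4AAAAAB/gAAAEDAHgAAAAAD/gAAAeDgDAAAAAAP+AAAB+DwAAAAAAB/+AAAA/j4AAAAAAH/+AP/Afx4AAAAAAP/eD//APwfAAAAAAP/ef//wbwR4AAAAAA//////z0R/QAAAAAD////v/+E/wAAAAAHf9/////sPwAAAAAD/5/////+D4AAAAAD/f//////A8AAAAAAfH//////A8gAAAAA+D7////8A/wAAAAB+Bz////wA+BwAAAD+AP////4A8BwAAAB8Af////4AeDwAAAF8A/////8A+H4AAAH+8//////z+/8AAAF+////////8f8AAAH9////////8P8AEAP///8f////8H+AAAf+//4P////+D8AAAv8//4P////+H+AAAH+///D//8f/H+AAAH////j/38P///AAAP4///P7/8P//8AAAPAn///598A//8AAAeAX///5v8Af//AABoAH7//9B8Af/9AAAAAD///8B4Af+8AAAAAH///8B4Af88AAAAAP///4Aww748AAAAAOf//4Ajx5wcAAAAAeH//wAB75AMAAAAAeD//wAAHwAYAAAAAfwf/wAAD4B4AAAAAf4f/AAABwAwAAAAD74H/AAAAwAgAACB/58H/gAAAAAAAADB//MB/gAAAAAAAAD/n/EB/AAAAAAQAAD/7fuB/AAAAAAAAAD/+P+B+AAAAAAAAACfOD+D8AAAAAAAAAAP+B8PAAAAAAAAAAAP+A8PAAAAAAAAAAAHQAMfAAAAAAAAAAECwAG+AAAAAAAAAAAAwAD/AAAAAAAAAAAAAAD4AAAAAAAAAAAAAADwAAAAAAAAAAAAAAAAAAAAAAAAAAAAAAAAAAAAAAAAAAAAAAAAAAAAAAAAAAAAAAAAAAAAAAAAAAAAAAAAAAAAAAMAAAAAAAAAAAAAAAYAAAAAAAAAAAAAAA8AAAAAAAAAAAAAAB4AAAAAAAAAAAAAABwAAAAAAAAAAAAAAAgAAAAAAAAAAAAAAAAAAAAAAAAAAAAAAAAAAAAAAAAAAAAAAAAAAAAAAAAAAAAAAAAAAAAAAAAAAAAAAAAAAAAAAAAAAAAAAAAAAAAAAAAAAAAAAAAAAAAAAAAAAAAAAAAAAAAAAAAAAAAAAAAAAAAAAAAAAAAAAAAAAAAAAAAAAAAAAAAAAAAAAAAAAAAAAAAAAAA="/>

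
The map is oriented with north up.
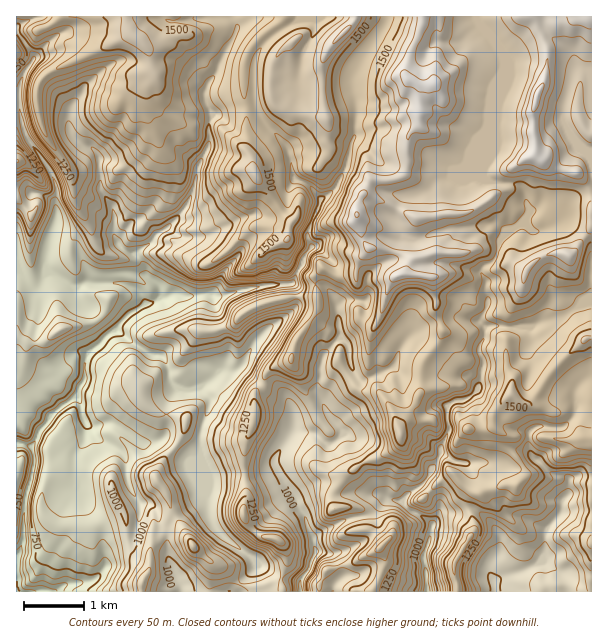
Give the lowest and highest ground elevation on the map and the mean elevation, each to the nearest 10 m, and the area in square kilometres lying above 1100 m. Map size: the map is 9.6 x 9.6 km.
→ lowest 500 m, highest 1720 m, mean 1250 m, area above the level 62.9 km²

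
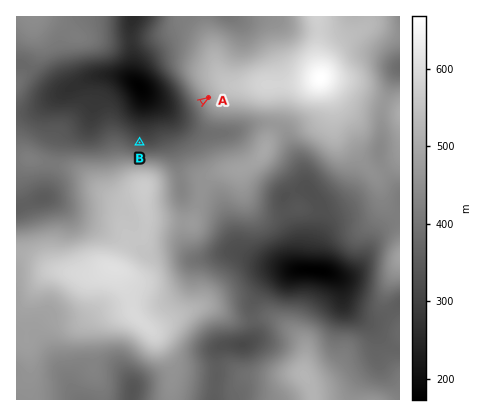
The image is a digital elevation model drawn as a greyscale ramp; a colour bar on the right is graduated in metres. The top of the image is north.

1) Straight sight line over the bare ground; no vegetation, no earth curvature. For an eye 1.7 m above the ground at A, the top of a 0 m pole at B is visible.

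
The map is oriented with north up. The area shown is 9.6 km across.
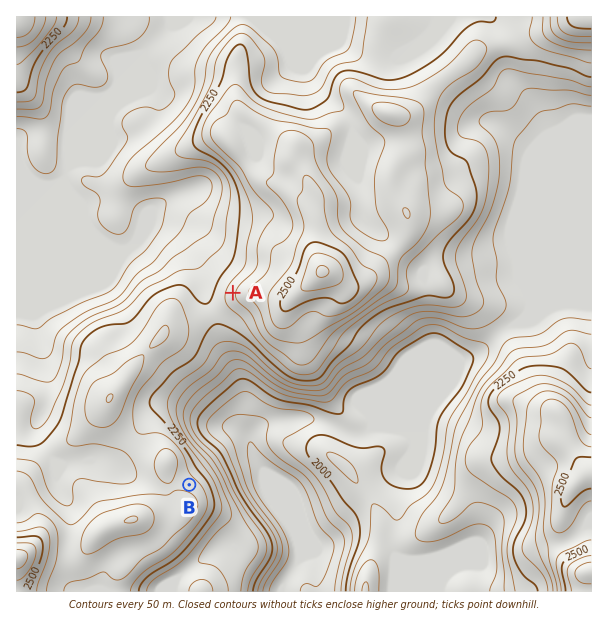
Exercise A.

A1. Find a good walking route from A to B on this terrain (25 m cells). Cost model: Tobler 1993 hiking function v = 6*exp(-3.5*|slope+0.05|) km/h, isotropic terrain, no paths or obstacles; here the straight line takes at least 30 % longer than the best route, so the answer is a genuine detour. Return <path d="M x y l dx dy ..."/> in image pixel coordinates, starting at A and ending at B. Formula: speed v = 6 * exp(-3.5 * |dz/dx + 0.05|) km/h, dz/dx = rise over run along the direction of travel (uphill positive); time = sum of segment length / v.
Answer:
<path d="M233 293l-3 3-9 18-5 4-21 42-21 21-9 18 0 17 21 42 0 21 3 6"/>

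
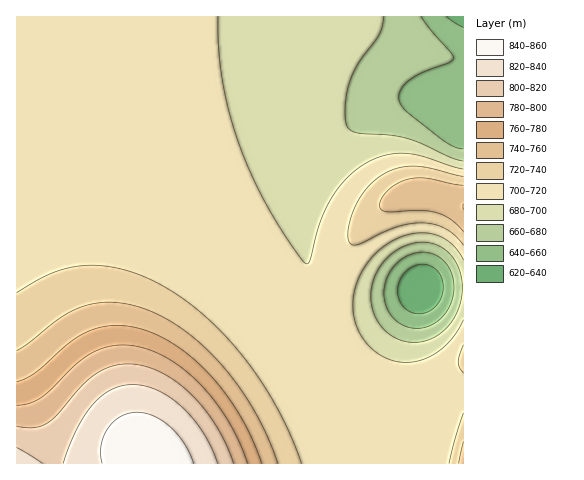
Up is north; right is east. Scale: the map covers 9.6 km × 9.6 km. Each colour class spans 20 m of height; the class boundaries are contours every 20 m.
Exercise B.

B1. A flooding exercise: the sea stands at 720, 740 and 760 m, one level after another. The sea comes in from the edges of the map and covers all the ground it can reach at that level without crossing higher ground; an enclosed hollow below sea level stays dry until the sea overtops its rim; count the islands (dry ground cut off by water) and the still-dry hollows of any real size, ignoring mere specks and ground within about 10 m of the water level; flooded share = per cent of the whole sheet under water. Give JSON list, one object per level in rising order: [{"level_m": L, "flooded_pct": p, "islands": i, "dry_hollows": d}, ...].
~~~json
[{"level_m": 720, "flooded_pct": 75, "islands": 0, "dry_hollows": 0}, {"level_m": 740, "flooded_pct": 82, "islands": 0, "dry_hollows": 0}, {"level_m": 760, "flooded_pct": 87, "islands": 0, "dry_hollows": 0}]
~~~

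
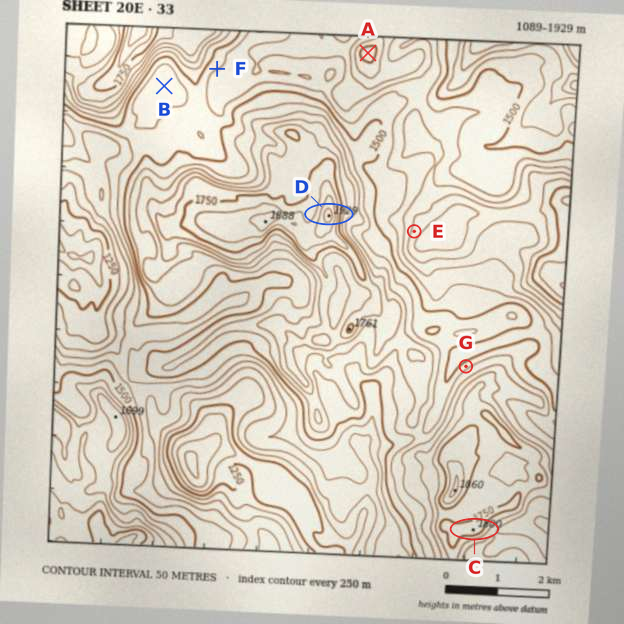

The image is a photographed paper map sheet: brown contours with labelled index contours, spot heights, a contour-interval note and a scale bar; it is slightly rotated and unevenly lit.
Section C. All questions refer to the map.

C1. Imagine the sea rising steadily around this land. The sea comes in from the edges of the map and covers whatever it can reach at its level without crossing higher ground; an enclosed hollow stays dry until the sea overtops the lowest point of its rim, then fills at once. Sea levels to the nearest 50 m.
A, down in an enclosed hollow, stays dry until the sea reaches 1300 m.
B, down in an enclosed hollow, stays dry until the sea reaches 1450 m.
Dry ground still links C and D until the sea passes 1550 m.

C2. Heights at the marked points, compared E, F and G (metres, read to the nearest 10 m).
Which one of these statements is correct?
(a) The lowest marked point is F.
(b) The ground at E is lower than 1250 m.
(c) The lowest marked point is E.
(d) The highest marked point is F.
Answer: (c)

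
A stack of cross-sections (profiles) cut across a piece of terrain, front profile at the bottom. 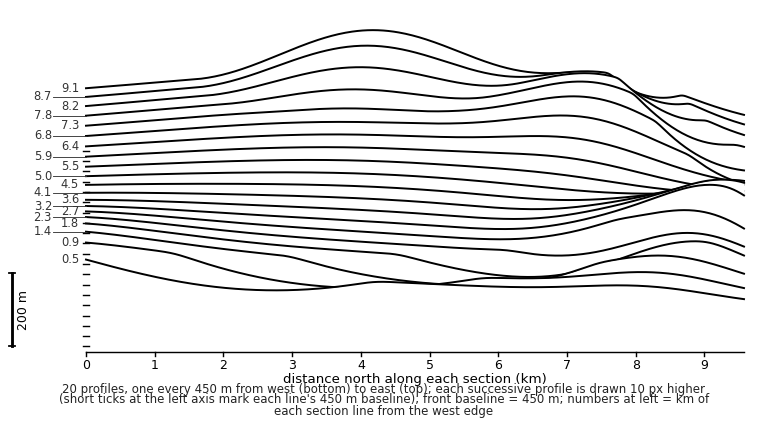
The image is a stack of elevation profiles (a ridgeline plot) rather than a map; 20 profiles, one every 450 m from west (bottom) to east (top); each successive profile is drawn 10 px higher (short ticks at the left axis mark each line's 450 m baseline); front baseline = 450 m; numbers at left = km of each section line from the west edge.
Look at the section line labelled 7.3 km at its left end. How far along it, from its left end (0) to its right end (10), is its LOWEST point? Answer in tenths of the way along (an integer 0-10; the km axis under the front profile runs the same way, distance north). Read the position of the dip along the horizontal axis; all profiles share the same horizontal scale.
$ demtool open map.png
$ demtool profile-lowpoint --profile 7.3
10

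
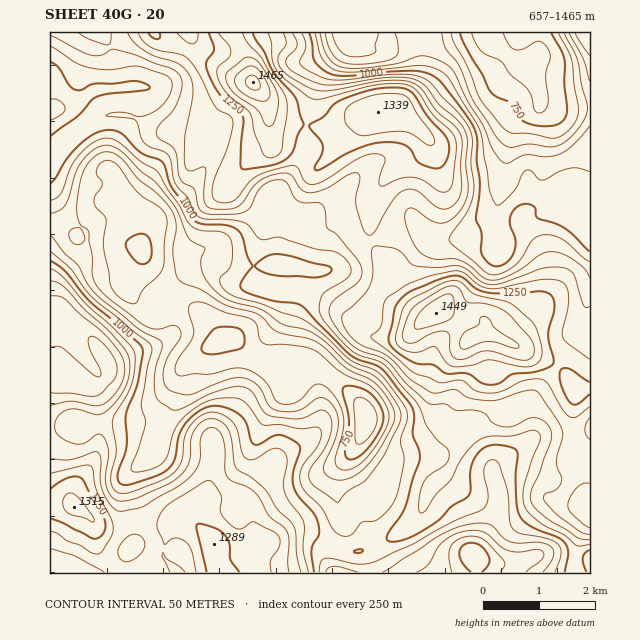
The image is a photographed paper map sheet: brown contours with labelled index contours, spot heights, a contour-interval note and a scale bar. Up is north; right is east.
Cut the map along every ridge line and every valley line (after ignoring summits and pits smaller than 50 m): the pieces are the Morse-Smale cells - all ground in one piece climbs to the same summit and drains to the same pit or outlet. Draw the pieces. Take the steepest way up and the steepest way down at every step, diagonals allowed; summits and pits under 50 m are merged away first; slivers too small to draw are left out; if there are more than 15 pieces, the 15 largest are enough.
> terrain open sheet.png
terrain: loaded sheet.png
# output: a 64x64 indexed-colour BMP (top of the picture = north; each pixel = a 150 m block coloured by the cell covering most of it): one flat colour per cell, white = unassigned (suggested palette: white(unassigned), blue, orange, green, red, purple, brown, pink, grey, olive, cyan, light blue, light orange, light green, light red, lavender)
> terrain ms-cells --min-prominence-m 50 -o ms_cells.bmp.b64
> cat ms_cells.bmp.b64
<image width="64" height="64" href="data:image/bmp;base64,Qk12CAAAAAAAAHYAAAAoAAAAQAAAAEAAAAABAAQAAAAAAAAIAAATCwAAEwsAABAAAAAAAAAA////ALR3HwAOf/8ALKAsACgn1gC9Z5QAS1aMAMJ34wB/f38AIr28AM++FwDox64AeLv/AIrfmACWmP8A1bDFAAAAAAAAAAADMzMAAAAAAAAAAAAA7u7u7u7u7u7u7u4AAAAAAAAAADMzMwAAAAAAAAAAAADu7u7u7uzMzO7u7gAAAAAAAAAAMzMwAAAAAAAAAAAADu7u7u7uzMzMzMzMAAAAAAAAAAAzMzMzMwAAAAALu7u+7u7u7u7szMzMzMzAAAAAAAAAADMzMzMzMzMAAzO7uwAO7u7u7u7MzMzMzMAAAAAAAAAAMzMzMzMzMzMzM7u7AAAO7u7u7szMzMzMwAAAD//zMzMzMzMzMzMzMzMzO7sAAADu7u7u7MzMzMzMAA////MzMzMzMzMzMzMzMzO7uwAAAO7u7u7szMzMzMz/////8zMzMzMzMzMzMzMzM7u7AAAA7u7u7uzMzMzMzP/////zMzMzMzMzMzMzMzMzu7sAAAAO7u7u7MzMzMzM//////MzMzMzMzMzMzMzMzO7sAAAAA7u7u7szMzMzMz/////8zMzMzMzMzMzu7u7M7uwAAAAAA7u7szMzMzMzP//////MzMzMzMzMzu7u7u7uwAAAAAAAAAADMzMzMzM////////MzMzMzMzu7u7u7u7AAAAAAARAAAAzMzMzMD///////8zMzMzMzO7u7u7u7sAAREREREAAAAMzMzMAP////////MzMzMzM7u7u7u7u7ARERERERAAAAAMzMwA////////8zMzMzMzO7u7u7u7sREREREREAAAAAAAAACq////////MzMzMzM7u7u7u7uxERERERERAAAAAAAAAKqqqqqqqqozMzMzMzO7u7u7u7ERERERERERAAAAAAAAqqqqqqqqqqMzMzMzM7u7u7u7sREREREREREAERAAAACqqqqqqqqqozMzMzMzO7u7u7sREREREREREQEREQAAAKqqqqqqqqqjMzMzMzMzu7u7sRERERERERERAREREAAAqqmZqqqqqqMzMzMzMzM7u7sREREREREREREBEREREUSqmZmaqqqqqjMzMzMzM4u7sREREREREREREREREREURKmZmZqqqqqqMzMzMzOIEREREREREREREREREREREUREqZmZmZqqqqqjMzMziIgRERERERERERERERERERFERESpmZmZmZqqqqozMziIiBERERERERERERERERERRERERKmZmZmZmZmqqqoziIiIEREREREREREREREREUREREREqZmZmZmZmaqqqoiIiIgREREREREREREREURERERERESpmZmZmZmZqqqoiIiIiIEREREREREREREURERERERERJmZmZmZmZmqqoiIiIiIgRERERERERRBEUREREREREREqZmZmZmZmqqoiIiIiIiBERERERERRERERERERERERESpmZmZmZmaqIiIiIiIiIEREREREURERERERERERERERKmZmZmZmZKIiIiIiIiIgRERERERREREREREREREREREqZmZmZmZIiiIiIIiKIiIERERERFERERERERERERERESqmZmZmZkiIoiIIiKIiIgREREREURERERERERERERERKqpmZmZkiIiIiIiIoiId3d3ERERREREREREREREREREqqqZmZmSIiIiIiIiiId3d3d3ERRERERERERERERERESqqpmZmSIiIiIiIiIoh3d3d3dxFERERERERERERERERKqqkiIiIiIiIiIiIiiHd3d3d3dURERFVUREREREREREqgAiIiIiIiIiIiIiKIh3d3d3d1VVRFVVVURNRERERE0AAiIiIiIiIiIiIiIoiHd3d3d3VVVVVVVVVU3dRERE3QAiIiIiIiIiIiIiIiiId3d3d3dVVVVVVVVVXd3dRE3dAiIiIiIiIiIiIiIoiId3d3d3d1VVVVVVVVVd3d3d3d0CIiIiIiIiIiIiIoiIh3d3d3d3VVVVVVVVVV3d3d3d3SIiIiIiIiIiIiIiiIiHd3d3d3d1VVVVVVVVXd3d3d3dIiIiIiIiIiIiIiKIiIh3d3d3d3dVVVVVVVVV3d3d3d0iIiIiIiIiIiIiIoiIiId3d3d3d3VVVVVVVVXd3d3d3SIiIiIiIiIiIiIiKIiIh3d3d3d3d1VVVVVVVd3d3d3dIiIiIiIiIiIiIiIiKIiId3d3d3d3d1VVVVVV3d3d3d1iIiIiIiIiIiIiIiIiiIh3d3d3d3d3dVVVVVXd3d3d3WYiIiIiIiIiIiIiIiKIiHd3d3d3d3d1VVVVVV3d3d3dZmYiIiIiJmZmYiIiIoiId3d3d3d3d1VVVVVVXd3d3d1mZmIiIiZmZmZiIiIigAAAAAB3d3d1VVVVVVVd3d3d3WZmZmZmZmZmZmYiIiIAAAAAAAAHdVVVVVVVVVVd3d3dZmZmZmZmZmZmZmIiIgAAAAAAAAAAVVVVVVVVVVXQAABmZmZmZmZmZmZmZiIgAAAAAAAAAABVVVVVVVVVVQAAAGZmZmZmZmZmZmZmYiAAAAAAAAAAAAVVVVVVVVVVAAAAZmZmZmZmZmZmZmYAAAAAAAAAAAAAAFVVVVVVVVAAAABmZmZmZmZmZmZmAAAAAAAAAAAAAAAAVVVVVVVVAAAAAGZmZmZmZmZmZmAAAAAAAAAAAAAAAABVVVVVVVAAAAAAZmZmZmZmZmZgAAAAAAAAAAAAAAAAAFVVVVVVAAAAAABmZgAAZmZmYAAAAAAAAAAAAAAAAAAAVVVVVVAAAAAAAGYAAAAGZmAAAAAAAAAAAAAAAAAAAAAFVVVVAAAAAAAA"/>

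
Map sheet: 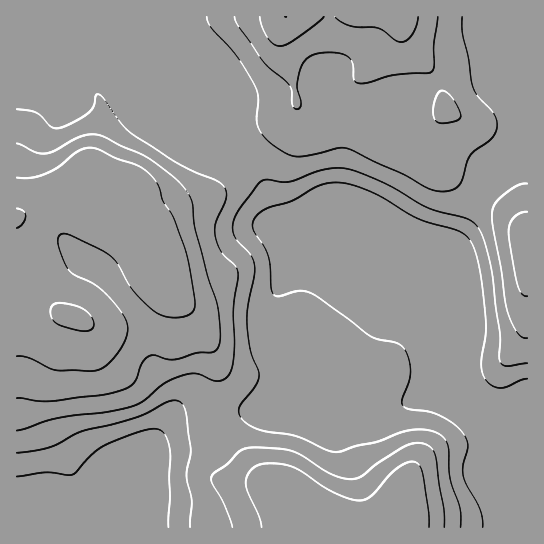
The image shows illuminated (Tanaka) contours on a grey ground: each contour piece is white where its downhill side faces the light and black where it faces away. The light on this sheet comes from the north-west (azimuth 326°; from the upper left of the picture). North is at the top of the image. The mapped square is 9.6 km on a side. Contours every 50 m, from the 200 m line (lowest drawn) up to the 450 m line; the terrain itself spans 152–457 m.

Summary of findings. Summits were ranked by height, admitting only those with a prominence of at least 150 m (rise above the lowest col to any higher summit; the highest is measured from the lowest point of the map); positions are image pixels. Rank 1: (73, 317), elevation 457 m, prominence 305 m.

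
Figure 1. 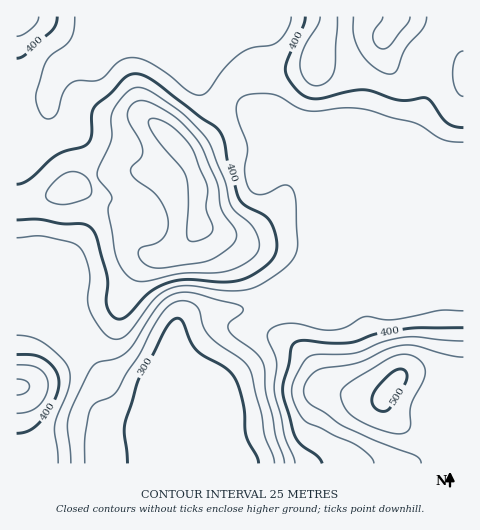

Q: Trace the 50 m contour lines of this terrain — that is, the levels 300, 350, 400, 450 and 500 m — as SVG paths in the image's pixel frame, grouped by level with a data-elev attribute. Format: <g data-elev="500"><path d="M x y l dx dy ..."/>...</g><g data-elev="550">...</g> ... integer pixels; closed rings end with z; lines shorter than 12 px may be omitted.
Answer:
<g data-elev="300"><path d="M128 463l-4-37 13-43 29-55 6-7 6-3 5 4 7 19 7 9 7 6 21 12 10 10 4 11 4 16 3 30 11 21 2 7"/></g><g data-elev="350"><path d="M71 463l-4-35 1-10 6-15 17-35 7-6 17-3 10-6 8-8 17-29 11-14 11-7 13-3 11 2 38 10 9 4-1 5-12 9-2 6 6 8 22 17 7 9 2 8 1 25 6 21 4 21 8 26"/></g><g data-elev="400"><path d="M17 433l14-3 11-11 13-20 4-16-4-13-9-10-12-5-17 0"/><path d="M463 328l-56 1-31 5-19 7-9 2-20 0-24-3-10 3-3 5-2 16-6 20 1 14 12 41 6 7 16 10 4 7"/><path d="M17 220l21-1 24 5 20 0 9 4 6 10 10 38 0 31 5 8 6 4 5-1 4-2 24-25 17-8 20-4 41 3 19-5 21-14 6-7 2-7-2-15-6-14-6-6-18-8-7-9-10-35-4-21-5-10-62-48-17-9-7 0-7 3-15 16-16 13-3 9-1 22-4 8-30 10-28 24-7 4-5 1"/><path d="M17 58l8-3 27-24 4-6 1-8"/><path d="M305 17l-1 8-16 32-3 12 5 12 12 14 8 3 9 1 29-7 15-2 9 1 27 9 10 0 16-2 6 3 16 22 7 3 9 2"/></g><g data-elev="450"><path d="M17 395l9-3 3-6-3-5-9-2"/><path d="M463 357l-17-2-31-9-16 0-14 4-28 13-38 7-8 6-6 8-1 6 0 6 8 9 33 22 31 14 39 14 4 4 2 4"/><path d="M152 267l13 1 44-8 9-4 13-10 4-5 2-6-3-7-12-18-5-28-14-32-6-10-14-16-10-9-21-12-12-2-8 3-5 9 2 9 11 19 3 10-2 6-9 9-1 6 4 7 17 12 6 6 7 13 3 12-1 9-5 8-7 5-14 3-3 4 1 5 2 4 5 5z"/><path d="M383 17l-2 4-7 10-1 5 3 9 7 4 4-1 4-4 16-20 3-7"/></g><g data-elev="500"><path d="M380 411l5 0 4-2 15-23 3-10-3-6-5-1-7 3-17 19-3 6 0 6 3 5z"/></g>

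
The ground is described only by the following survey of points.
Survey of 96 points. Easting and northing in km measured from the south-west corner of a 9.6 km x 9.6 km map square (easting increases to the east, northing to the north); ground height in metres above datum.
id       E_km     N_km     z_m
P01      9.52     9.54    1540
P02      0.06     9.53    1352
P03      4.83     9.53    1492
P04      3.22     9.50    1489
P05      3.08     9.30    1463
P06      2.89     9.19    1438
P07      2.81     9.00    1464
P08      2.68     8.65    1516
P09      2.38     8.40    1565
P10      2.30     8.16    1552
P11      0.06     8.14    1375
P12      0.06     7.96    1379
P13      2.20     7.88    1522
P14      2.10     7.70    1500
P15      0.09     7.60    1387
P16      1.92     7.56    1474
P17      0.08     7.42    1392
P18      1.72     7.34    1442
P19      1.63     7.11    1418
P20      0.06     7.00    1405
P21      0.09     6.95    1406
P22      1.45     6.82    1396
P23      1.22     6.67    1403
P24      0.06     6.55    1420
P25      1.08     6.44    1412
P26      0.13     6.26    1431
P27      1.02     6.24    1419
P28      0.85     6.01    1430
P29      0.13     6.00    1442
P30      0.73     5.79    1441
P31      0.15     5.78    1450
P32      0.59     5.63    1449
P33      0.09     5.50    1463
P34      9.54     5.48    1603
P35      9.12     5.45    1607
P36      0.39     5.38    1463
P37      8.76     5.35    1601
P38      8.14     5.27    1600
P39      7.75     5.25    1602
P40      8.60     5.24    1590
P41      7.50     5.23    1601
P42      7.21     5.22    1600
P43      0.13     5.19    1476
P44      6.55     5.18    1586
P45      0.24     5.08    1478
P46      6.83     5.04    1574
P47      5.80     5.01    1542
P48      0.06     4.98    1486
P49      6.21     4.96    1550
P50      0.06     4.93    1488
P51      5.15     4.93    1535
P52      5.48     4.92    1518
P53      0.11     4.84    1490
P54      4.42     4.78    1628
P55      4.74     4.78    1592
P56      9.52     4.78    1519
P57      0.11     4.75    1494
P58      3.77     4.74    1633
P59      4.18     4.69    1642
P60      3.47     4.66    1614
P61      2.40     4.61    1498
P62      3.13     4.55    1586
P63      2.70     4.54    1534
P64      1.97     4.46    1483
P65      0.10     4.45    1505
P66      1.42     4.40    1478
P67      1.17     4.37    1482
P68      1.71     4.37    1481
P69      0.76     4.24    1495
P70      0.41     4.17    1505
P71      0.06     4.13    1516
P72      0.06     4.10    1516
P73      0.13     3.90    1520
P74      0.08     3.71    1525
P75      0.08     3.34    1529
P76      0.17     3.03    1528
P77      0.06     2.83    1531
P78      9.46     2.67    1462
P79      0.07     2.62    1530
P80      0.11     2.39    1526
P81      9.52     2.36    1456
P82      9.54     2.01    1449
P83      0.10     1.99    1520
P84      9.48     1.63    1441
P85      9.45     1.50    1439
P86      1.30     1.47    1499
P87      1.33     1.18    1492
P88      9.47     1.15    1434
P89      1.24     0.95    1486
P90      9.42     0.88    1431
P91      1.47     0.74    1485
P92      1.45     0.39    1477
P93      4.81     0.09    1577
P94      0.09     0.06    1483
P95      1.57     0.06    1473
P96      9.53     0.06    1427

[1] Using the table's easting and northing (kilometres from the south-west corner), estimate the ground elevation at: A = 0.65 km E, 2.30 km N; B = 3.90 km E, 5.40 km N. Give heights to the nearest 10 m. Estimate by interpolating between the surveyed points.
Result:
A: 1510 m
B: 1600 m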